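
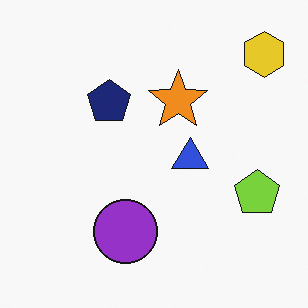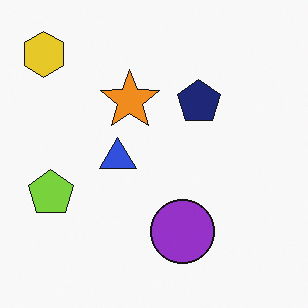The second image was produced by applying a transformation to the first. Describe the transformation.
Flipped horizontally (left ↔ right).

The yellow hexagon is in the top-right of the first image and the top-left of the second — shapes on opposite sides of the vertical midline have swapped in a mirror flip.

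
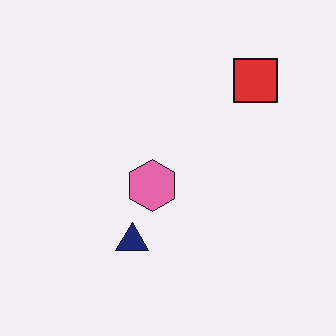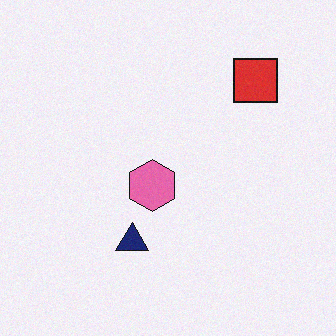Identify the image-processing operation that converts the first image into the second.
It was degraded with subtle gaussian noise.

Random speckle covers the whole image, including the flat background.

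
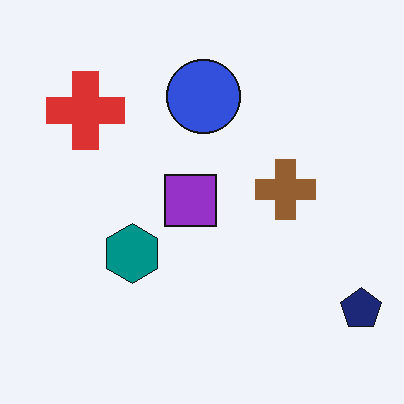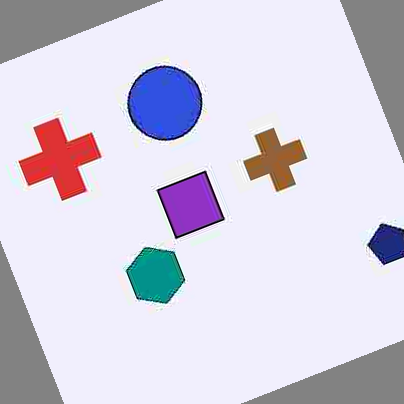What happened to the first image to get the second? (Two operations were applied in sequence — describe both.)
The second image is the first degraded with heavy JPEG compression, then rotated counter-clockwise by a clearly visible amount.

Blocky 8×8 compression artifacts appear around shape edges and the flat background shows ringing — characteristic JPEG degradation. Every shape is tilted by the same angle and the image corners show triangular fill wedges — a whole-image rotation by a non-right angle.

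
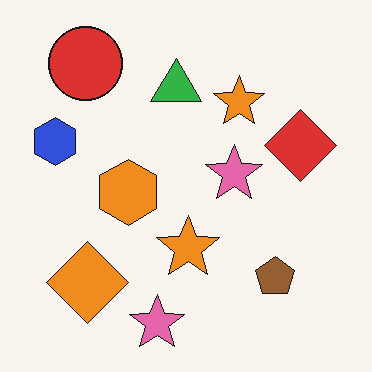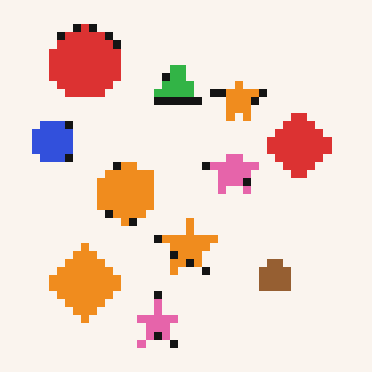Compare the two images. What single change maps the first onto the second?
The transformation is: moderately pixelated.

Shapes are reduced to large square blocks; fine edges and outlines are lost — a downscale-then-upscale (mosaic) effect.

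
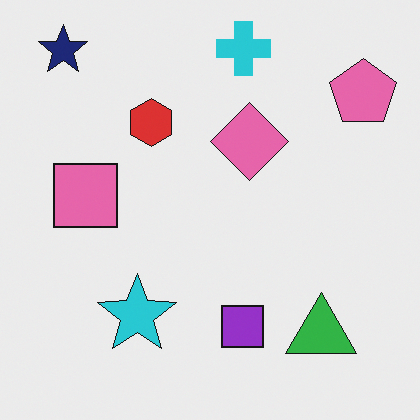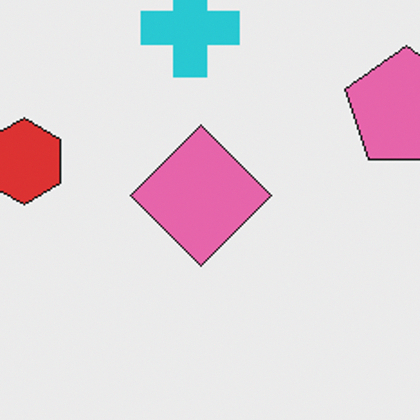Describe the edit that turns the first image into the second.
This is the original image cropped tightly and scaled back up.

The visible shapes are larger and the field of view is narrower; shapes near the original edges may be partly or wholly outside the frame — a crop-and-rescale.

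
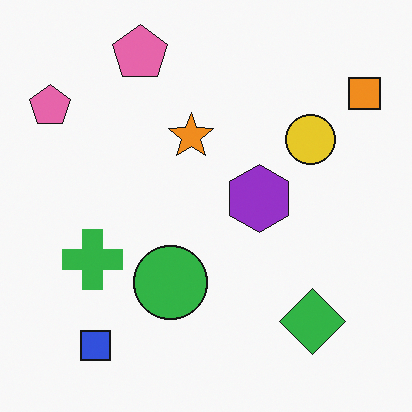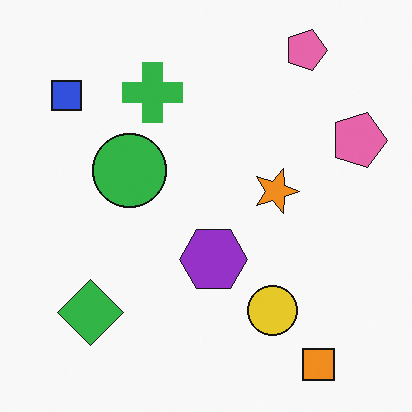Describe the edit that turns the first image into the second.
The image was rotated 90° clockwise.

The orange square sits in the top-right of the first image and the bottom-right of the second — consistent with a whole-image 90° clockwise rotation.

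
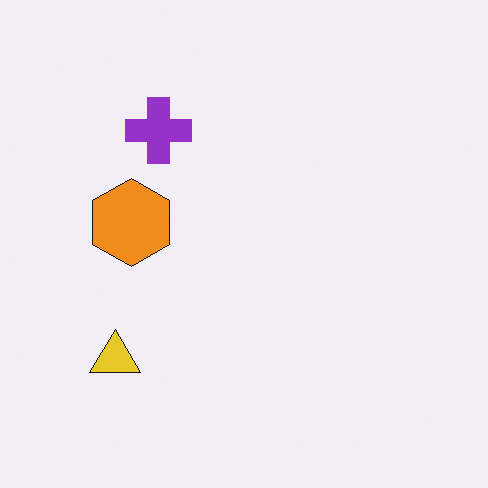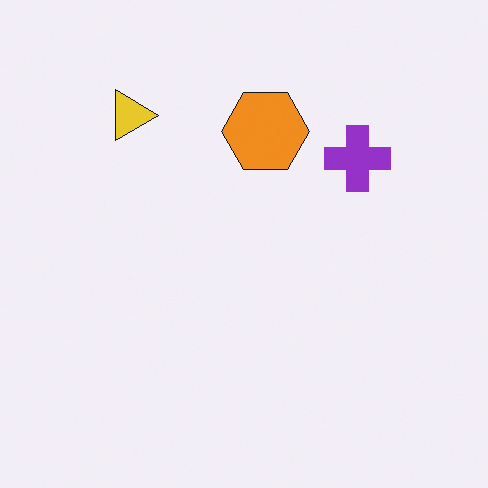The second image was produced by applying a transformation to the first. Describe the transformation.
Rotated 90° clockwise.

The yellow triangle sits in the bottom-left of the first image and the top-left of the second — consistent with a whole-image 90° clockwise rotation.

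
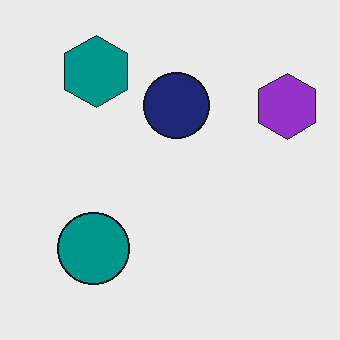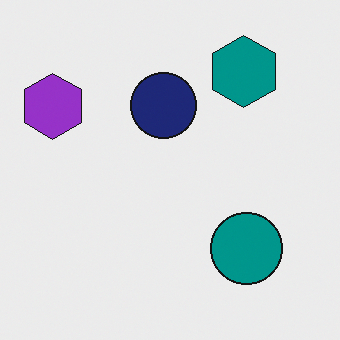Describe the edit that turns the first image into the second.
The transformation is: flipped horizontally (left ↔ right).

The purple hexagon is in the top-right of the first image and the top-left of the second — shapes on opposite sides of the vertical midline have swapped in a mirror flip.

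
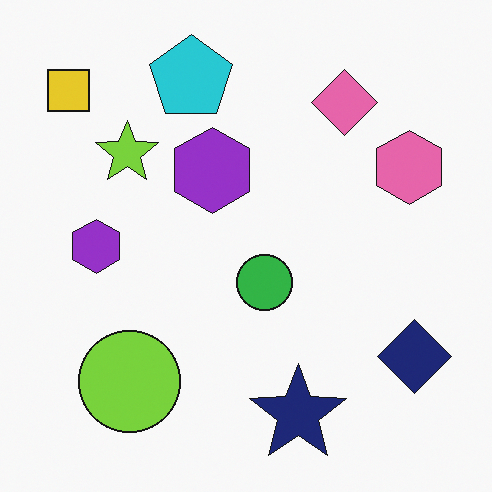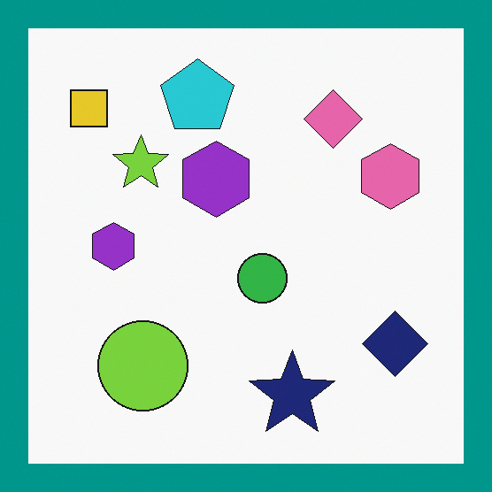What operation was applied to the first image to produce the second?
The transformation is: framed with a teal border.

A solid teal frame runs around the edge of the second image, with the content slightly shrunk inside it.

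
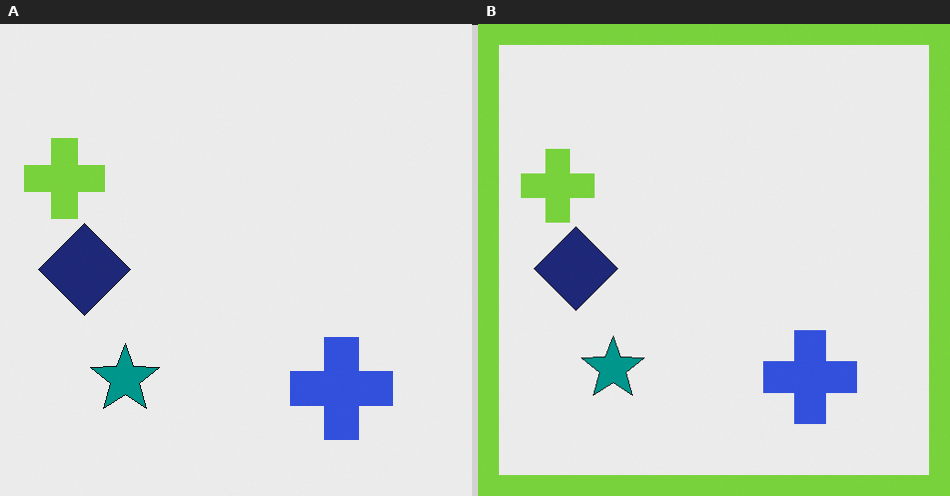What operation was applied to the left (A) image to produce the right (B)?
It was framed with a lime border.

A solid lime frame runs around the edge of the right (B) image, with the content slightly shrunk inside it.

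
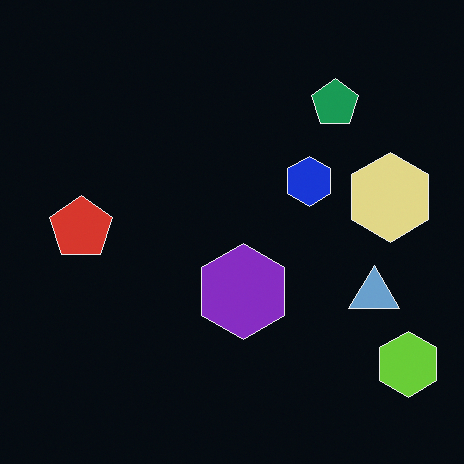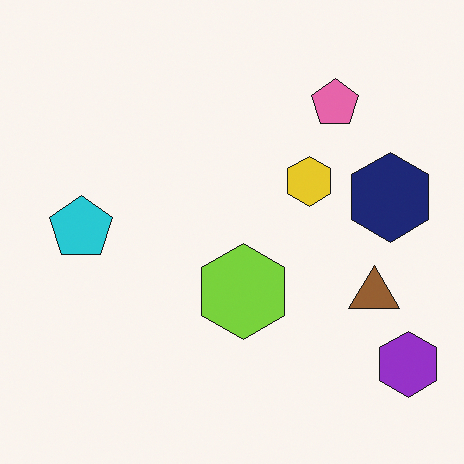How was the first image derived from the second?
The first image is the second color-inverted (negative).

The light background has become dark and every shape's color is its complement — a photographic negative.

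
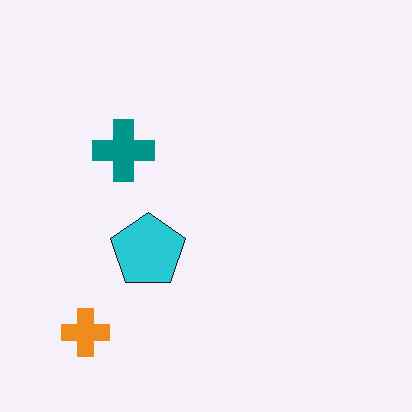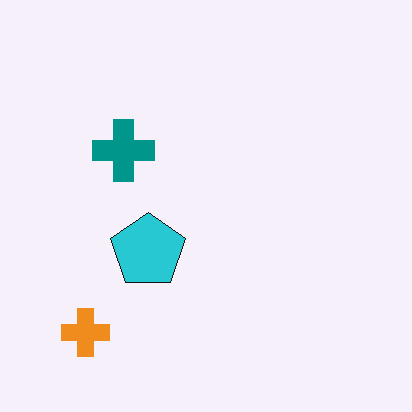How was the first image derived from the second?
It was JPEG-compressed with visible artifacts.

Blocky 8×8 compression artifacts appear around shape edges and the flat background shows ringing — characteristic JPEG degradation.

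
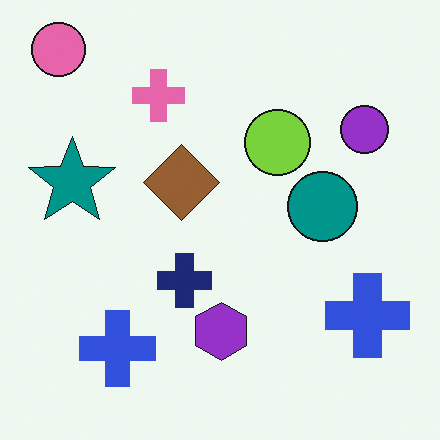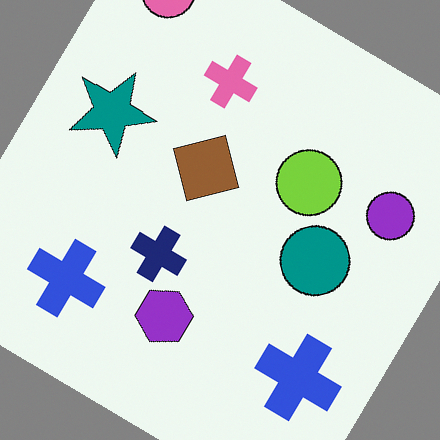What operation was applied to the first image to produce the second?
This is the original image rotated clockwise by a large amount — several tens of degrees.

Every shape is tilted by the same angle and the image corners show triangular fill wedges — a whole-image rotation by a non-right angle.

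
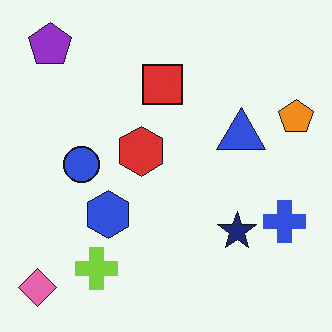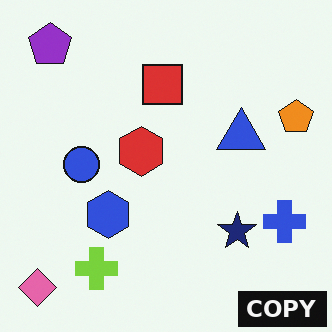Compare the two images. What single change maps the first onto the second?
The transformation is: watermarked with the text "COPY" in the lower-right corner.

A dark label reading "COPY" appears in the lower-right corner.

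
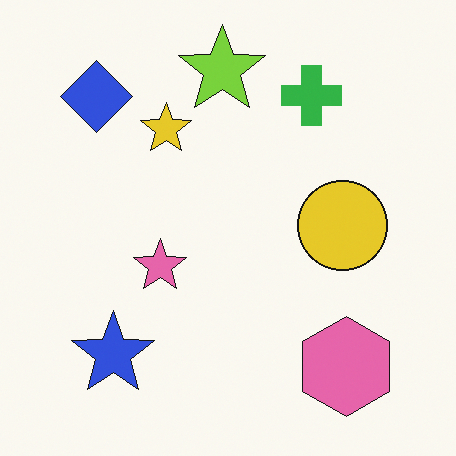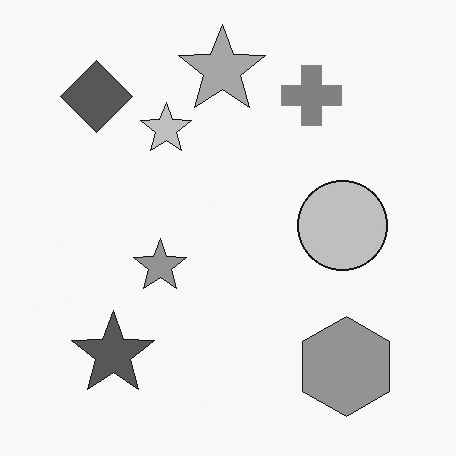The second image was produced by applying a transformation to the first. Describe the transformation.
Converted to grayscale.

All color is removed — every shape is now a shade of grey.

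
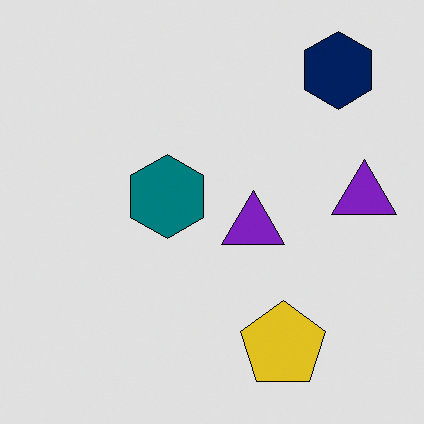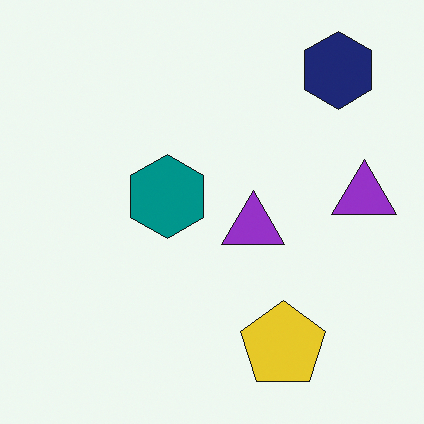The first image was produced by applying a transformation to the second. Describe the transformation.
It was moderately posterized.

Each flat color has snapped to a coarser quantized level — most visibly, the near-white background has dropped to a flat grey.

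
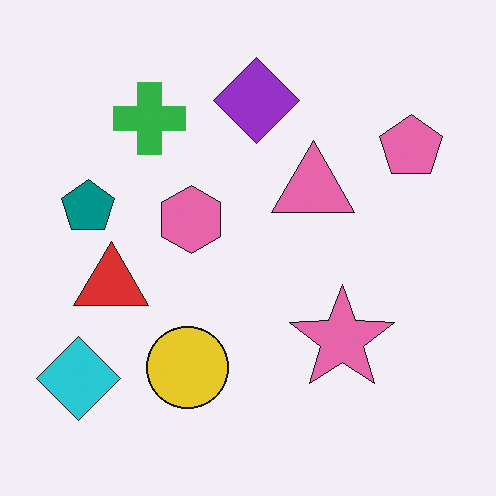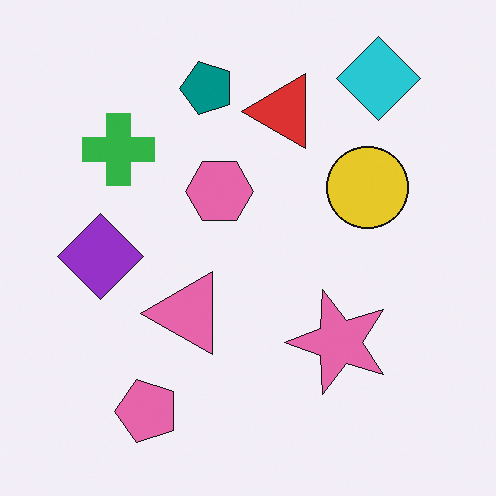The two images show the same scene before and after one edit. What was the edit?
Transposed (reflected across the top-left ↔ bottom-right diagonal).

Shapes have swapped their row and column positions — what was in the top-right is now in the bottom-left — a diagonal reflection.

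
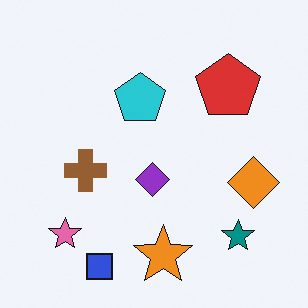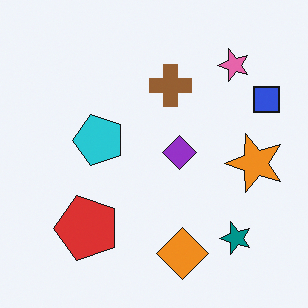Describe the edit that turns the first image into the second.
The image was transposed (reflected across the top-left ↔ bottom-right diagonal).

Shapes have swapped their row and column positions — what was in the top-right is now in the bottom-left — a diagonal reflection.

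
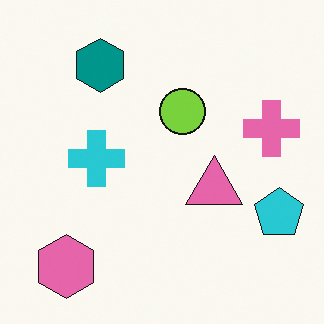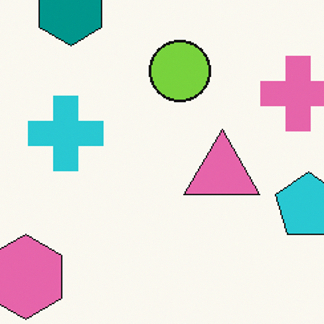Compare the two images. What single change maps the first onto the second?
The image was cropped to a modestly smaller region and rescaled.

The visible shapes are larger and the field of view is narrower; shapes near the original edges may be partly or wholly outside the frame — a crop-and-rescale.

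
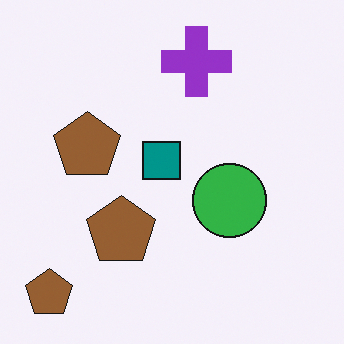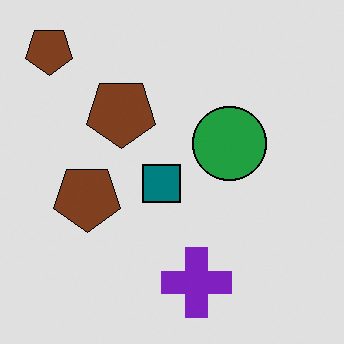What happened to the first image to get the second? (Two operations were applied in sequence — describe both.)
The transformation is: flipped vertically (top ↔ bottom), then posterized to a reduced palette.

The purple cross is in the top of the first image and the bottom of the second — shapes on opposite sides of the horizontal midline have swapped in a mirror flip. Each flat color has snapped to a coarser quantized level — most visibly, the near-white background has dropped to a flat grey.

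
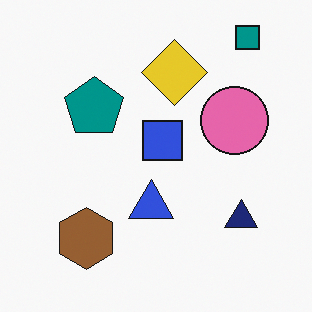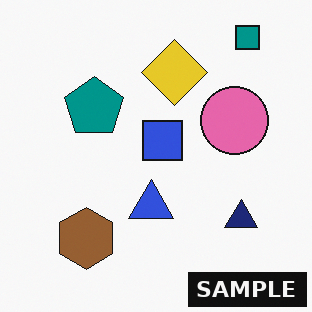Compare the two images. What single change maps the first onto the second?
It was watermarked with the text "SAMPLE" in the lower-right corner.

A dark label reading "SAMPLE" appears in the lower-right corner.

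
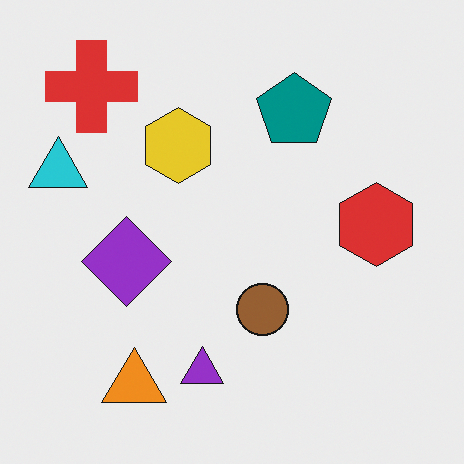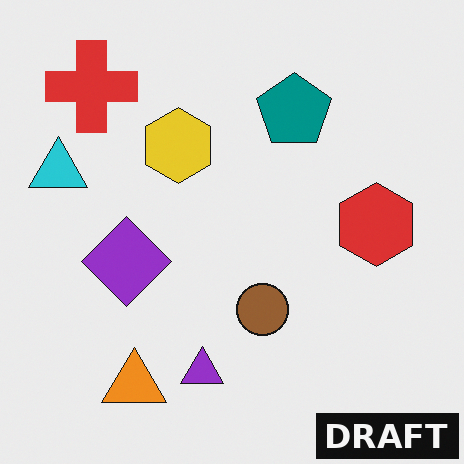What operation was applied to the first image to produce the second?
The image was watermarked with the text "DRAFT" in the lower-right corner.

A dark label reading "DRAFT" appears in the lower-right corner.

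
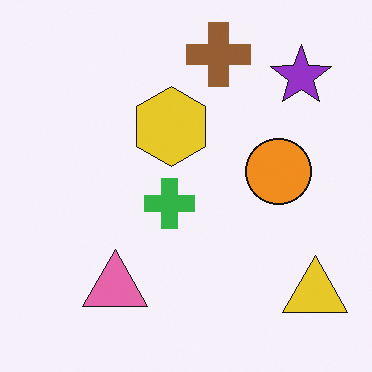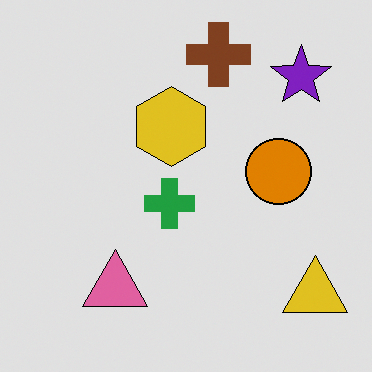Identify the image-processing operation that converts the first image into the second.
Moderately posterized.

Each flat color has snapped to a coarser quantized level — most visibly, the near-white background has dropped to a flat grey.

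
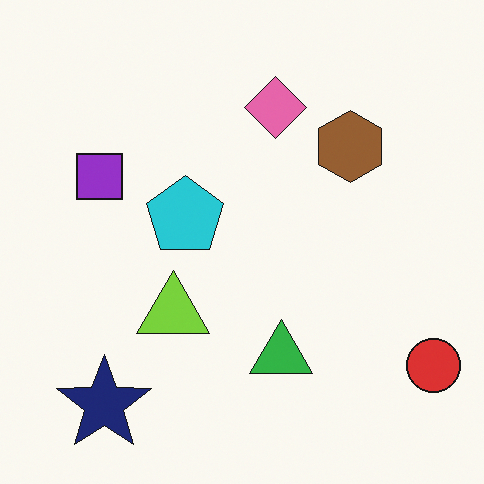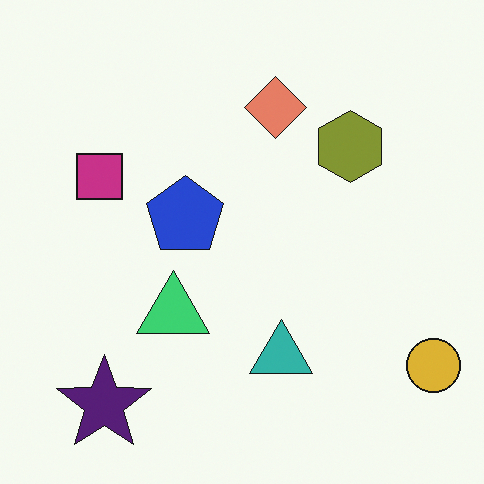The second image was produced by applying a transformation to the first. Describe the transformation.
It was hue-shifted slightly.

Every shape's color has rotated by the same amount around the hue wheel — a uniform hue shift.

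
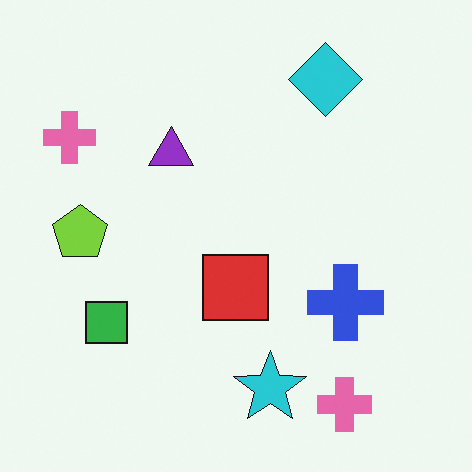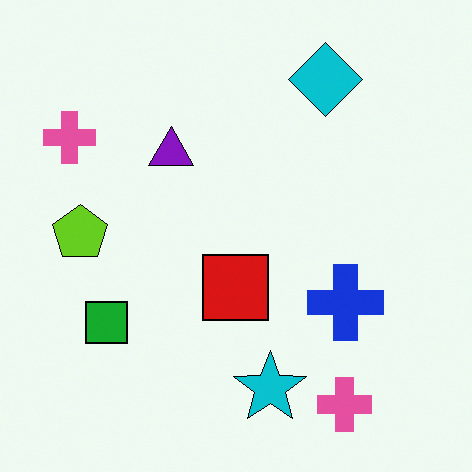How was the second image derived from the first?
The image was given slightly increased contrast.

Tones are pushed away from mid-grey across the whole image — a global contrast change.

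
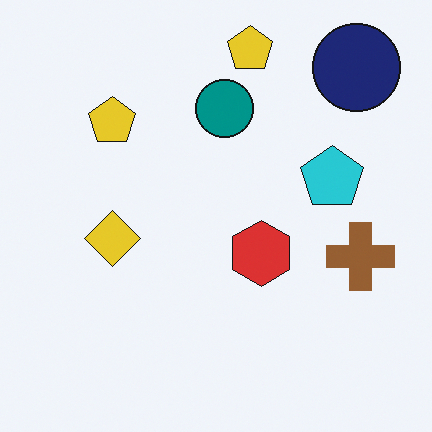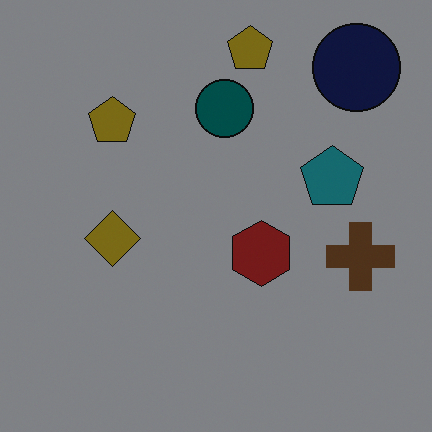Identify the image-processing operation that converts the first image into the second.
Substantially darkened.

Every pixel — background and shapes alike — is uniformly darkened.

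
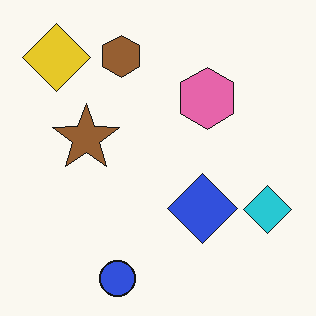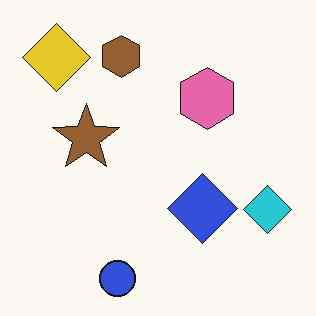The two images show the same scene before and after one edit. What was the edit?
The second image is the first given moderate JPEG compression.

Blocky 8×8 compression artifacts appear around shape edges and the flat background shows ringing — characteristic JPEG degradation.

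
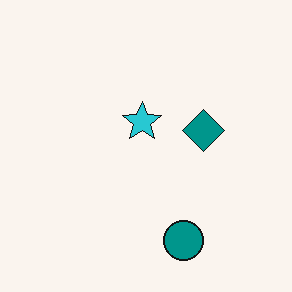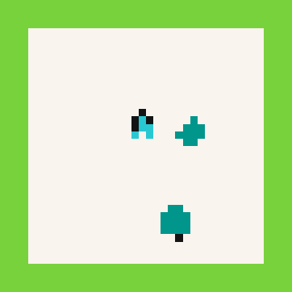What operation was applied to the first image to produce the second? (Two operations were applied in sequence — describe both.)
This is the original image heavily pixelated into large blocks, then framed with a lime border.

Shapes are reduced to large square blocks; fine edges and outlines are lost — a downscale-then-upscale (mosaic) effect. A solid lime frame runs around the edge of the second image, with the content slightly shrunk inside it.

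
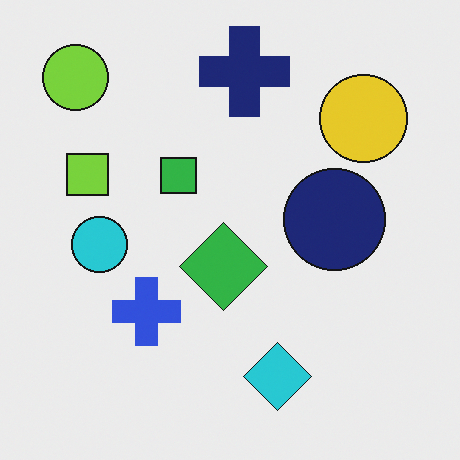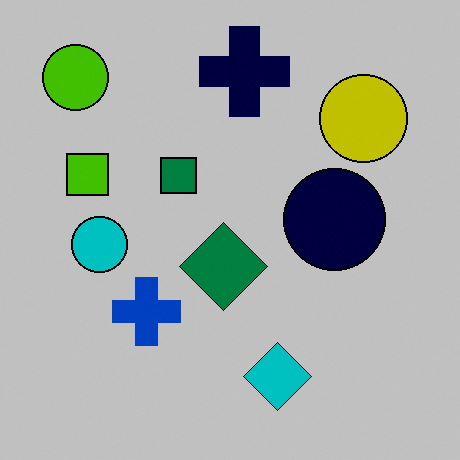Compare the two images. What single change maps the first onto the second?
Heavily posterized to just a handful of flat colors.

Each flat color has snapped to a coarser quantized level — most visibly, the near-white background has dropped to a flat grey.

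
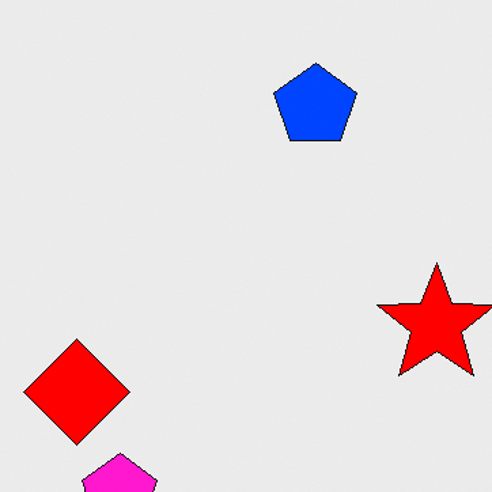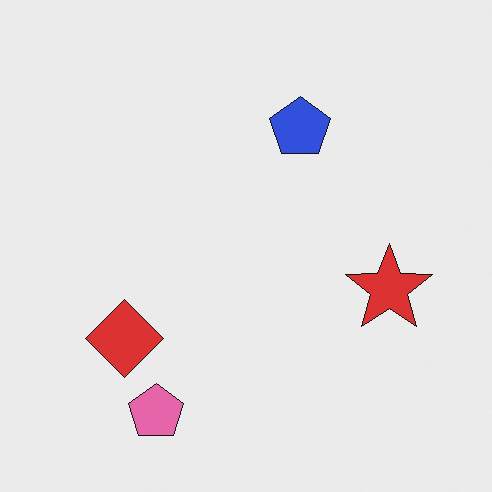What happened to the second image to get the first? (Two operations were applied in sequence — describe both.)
The first image is the second heavily oversaturated, then cropped slightly and scaled back up.

All colors are more vivid — a global saturation change. The visible shapes are larger and the field of view is narrower; shapes near the original edges may be partly or wholly outside the frame — a crop-and-rescale.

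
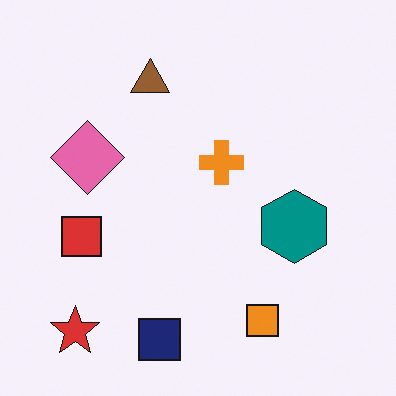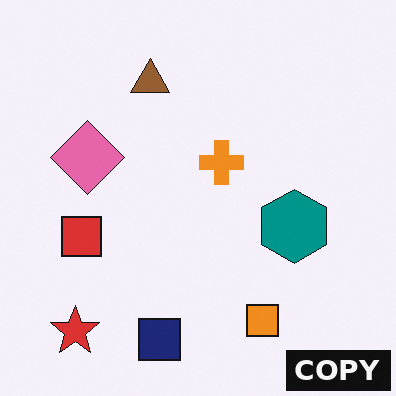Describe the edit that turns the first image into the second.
The second image is the first watermarked with the text "COPY" in the lower-right corner.

A dark label reading "COPY" appears in the lower-right corner.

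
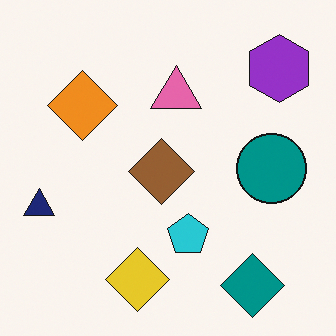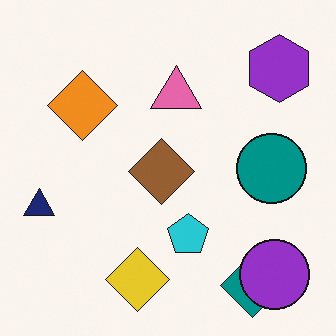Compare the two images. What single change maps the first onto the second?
The transformation is: overlaid with an additional purple circle.

A purple circle appears in the second image that is absent from the first.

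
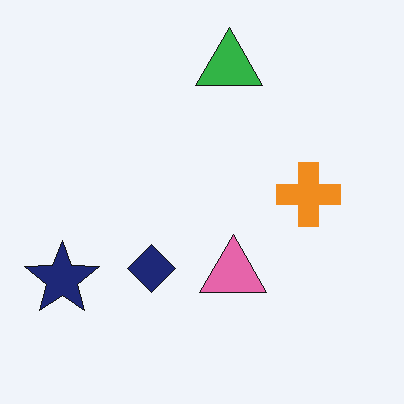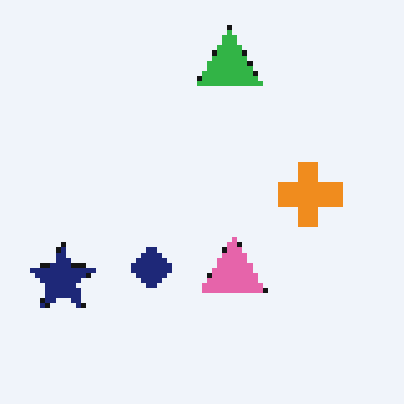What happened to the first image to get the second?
Lightly pixelated (a mild mosaic effect).

Shapes are reduced to large square blocks; fine edges and outlines are lost — a downscale-then-upscale (mosaic) effect.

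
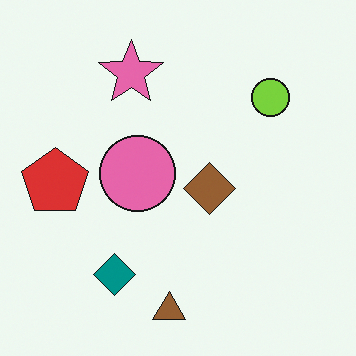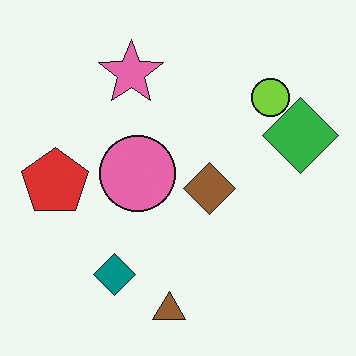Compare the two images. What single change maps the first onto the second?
The transformation is: overlaid with an additional green diamond.

A green diamond appears in the second image that is absent from the first.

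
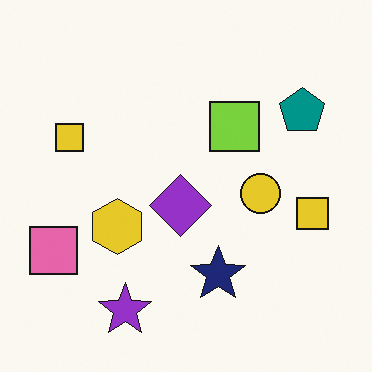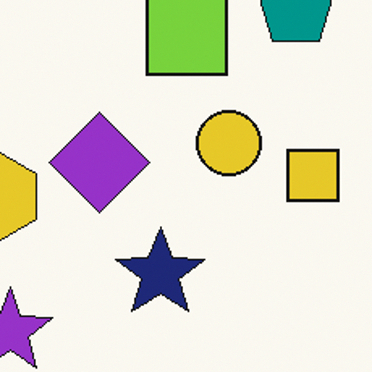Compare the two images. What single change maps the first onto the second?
It was cropped to a modestly smaller region and rescaled.

The visible shapes are larger and the field of view is narrower; shapes near the original edges may be partly or wholly outside the frame — a crop-and-rescale.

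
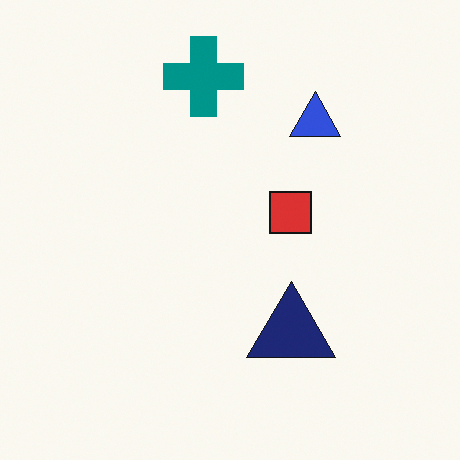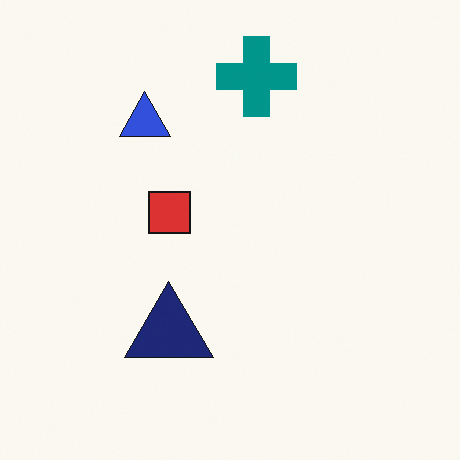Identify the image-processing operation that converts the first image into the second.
The transformation is: flipped horizontally (left ↔ right).

The blue triangle is in the top-right of the first image and the top-left of the second — shapes on opposite sides of the vertical midline have swapped in a mirror flip.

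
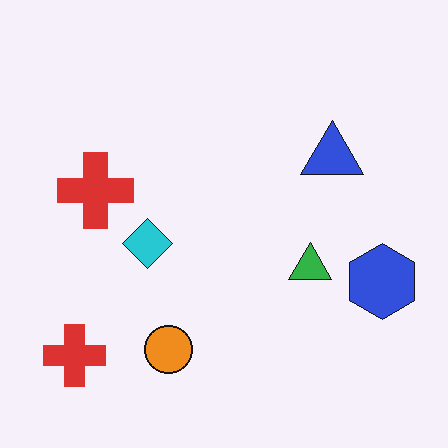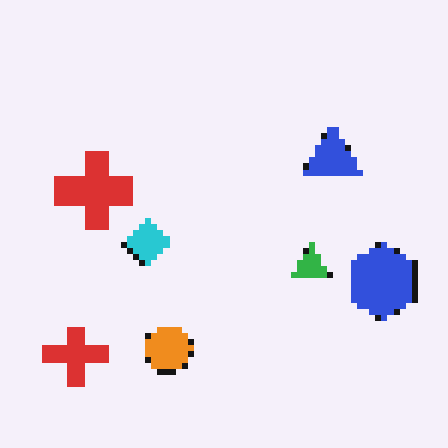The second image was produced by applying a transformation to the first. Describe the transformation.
The second image is the first pixelated into visible square blocks.

Shapes are reduced to large square blocks; fine edges and outlines are lost — a downscale-then-upscale (mosaic) effect.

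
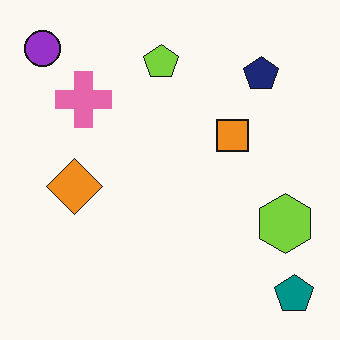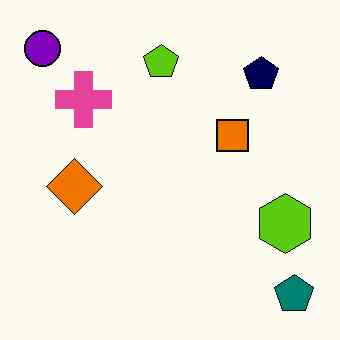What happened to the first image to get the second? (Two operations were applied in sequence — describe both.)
The image was given slightly increased contrast, then given moderate JPEG compression.

Tones are pushed away from mid-grey across the whole image — a global contrast change. Blocky 8×8 compression artifacts appear around shape edges and the flat background shows ringing — characteristic JPEG degradation.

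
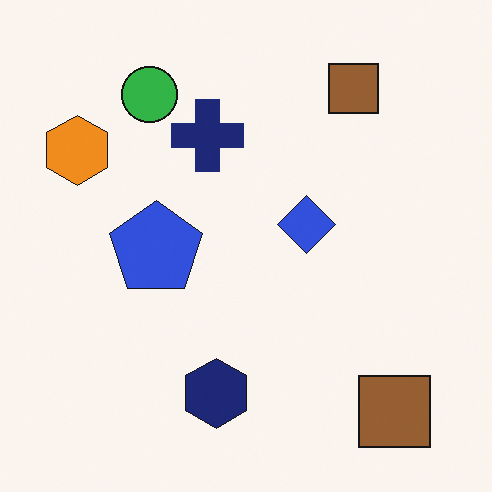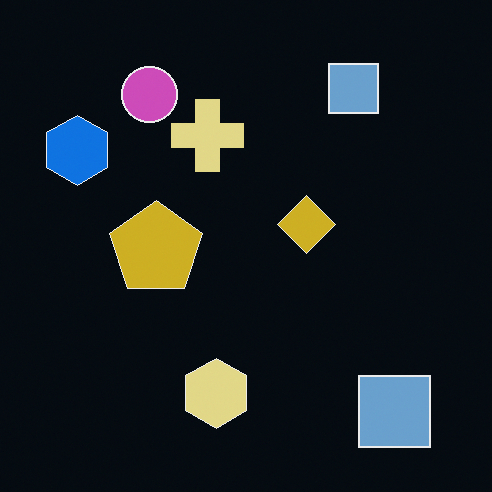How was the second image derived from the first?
The second image is the first color-inverted (negative).

The light background has become dark and every shape's color is its complement — a photographic negative.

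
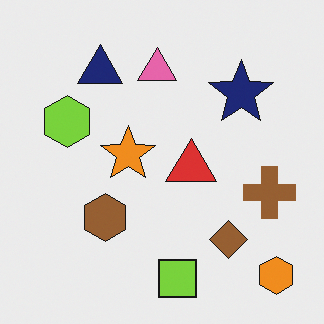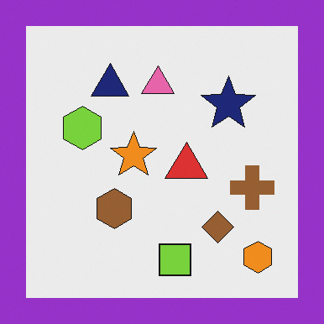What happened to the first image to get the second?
It was framed with a purple border.

A solid purple frame runs around the edge of the second image, with the content slightly shrunk inside it.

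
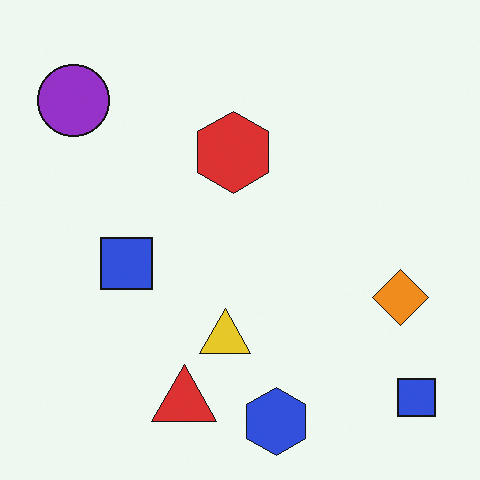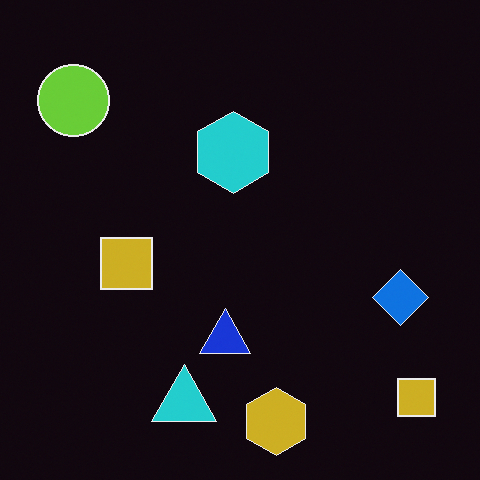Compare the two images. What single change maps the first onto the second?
It was color-inverted (negative).

The light background has become dark and every shape's color is its complement — a photographic negative.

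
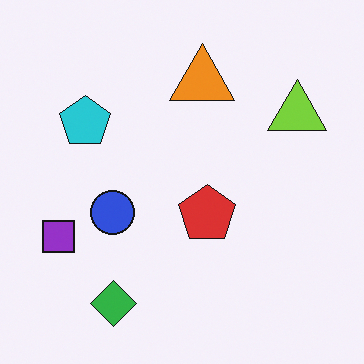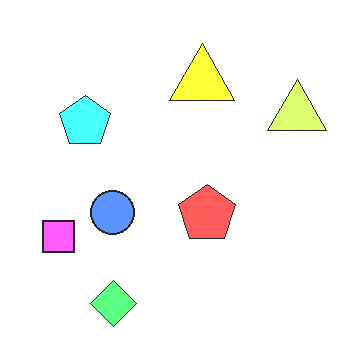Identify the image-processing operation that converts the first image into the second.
Substantially brightened.

Every pixel — background and shapes alike — is uniformly brightened.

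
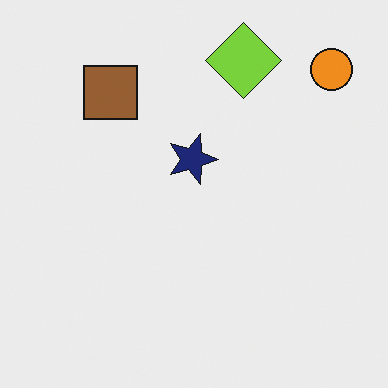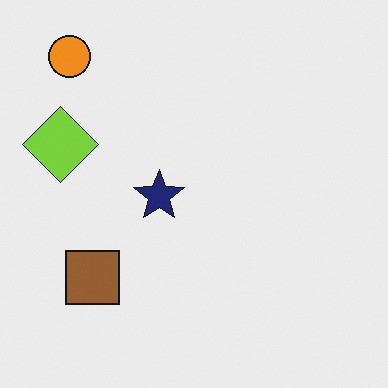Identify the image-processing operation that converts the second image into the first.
The image was rotated 90° clockwise.

The orange circle sits in the top-left of the second image and the top-right of the first — consistent with a whole-image 90° clockwise rotation.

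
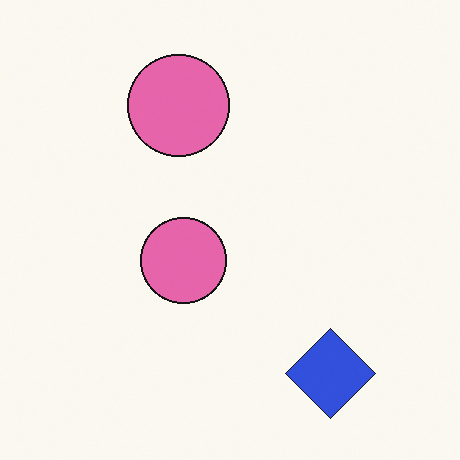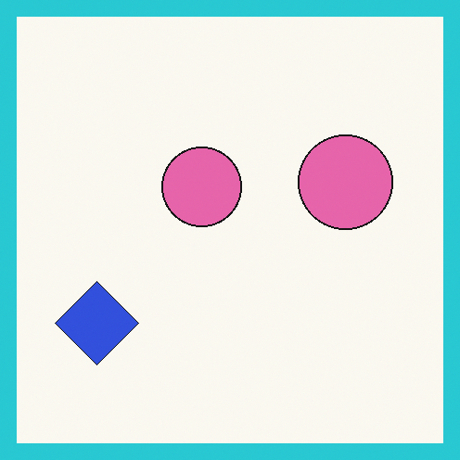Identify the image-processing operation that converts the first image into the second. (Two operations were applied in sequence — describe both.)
This is the original image rotated 90° clockwise, then framed with a cyan border.

The blue diamond sits in the bottom-right of the first image and the bottom-left of the second — consistent with a whole-image 90° clockwise rotation. A solid cyan frame runs around the edge of the second image, with the content slightly shrunk inside it.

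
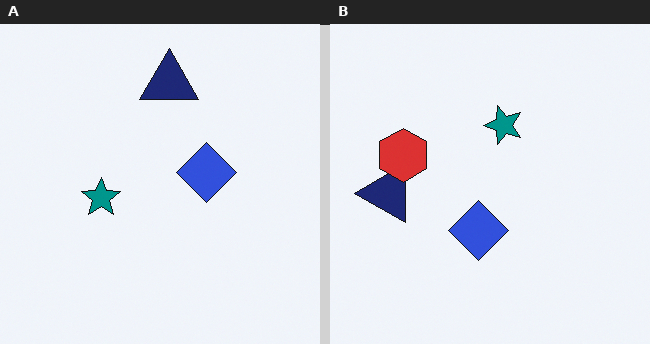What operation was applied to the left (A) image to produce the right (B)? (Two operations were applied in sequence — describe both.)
The right (B) image is the left (A) transposed (reflected across the top-left ↔ bottom-right diagonal), then overlaid with an additional red hexagon.

Shapes have swapped their row and column positions — what was in the top-right is now in the bottom-left — a diagonal reflection. A red hexagon appears in the right (B) image that is absent from the left (A).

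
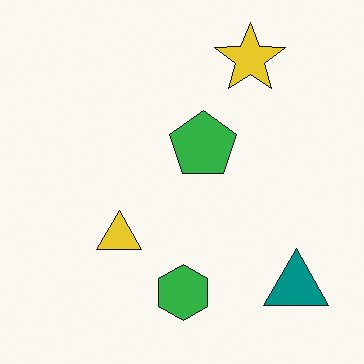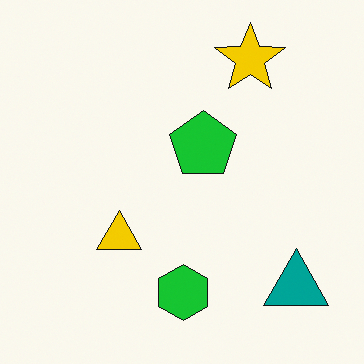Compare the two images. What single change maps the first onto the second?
The image was slightly oversaturated.

All colors are more vivid — a global saturation change.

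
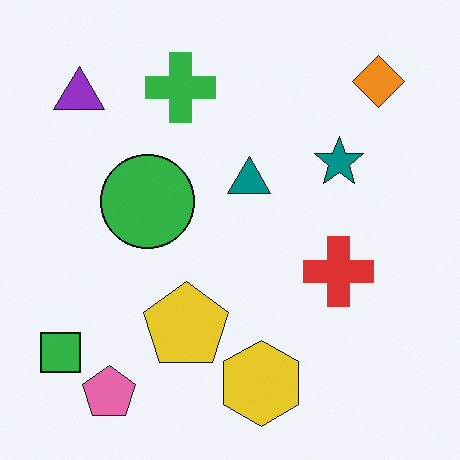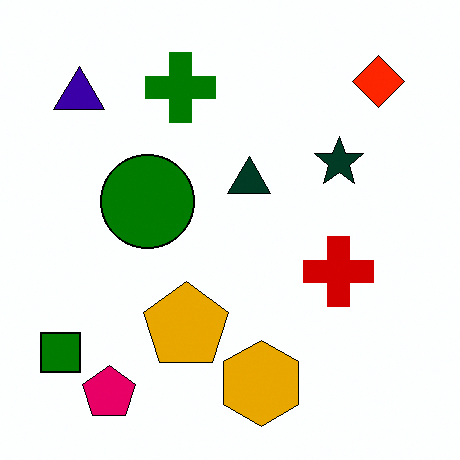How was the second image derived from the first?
This is the original image given much higher contrast.

Tones are pushed away from mid-grey across the whole image — a global contrast change.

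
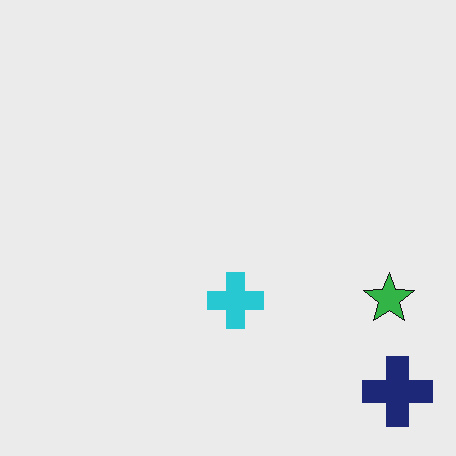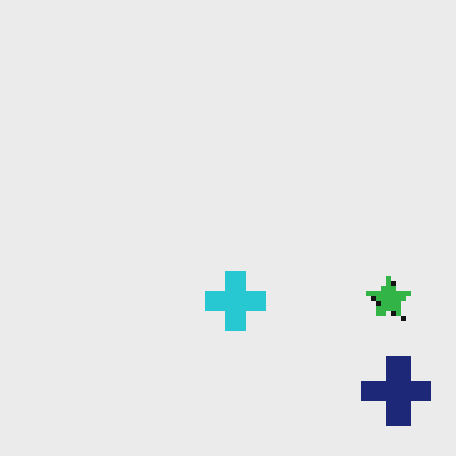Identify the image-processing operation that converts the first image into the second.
The second image is the first mildly pixelated.

Shapes are reduced to large square blocks; fine edges and outlines are lost — a downscale-then-upscale (mosaic) effect.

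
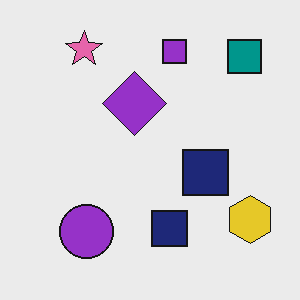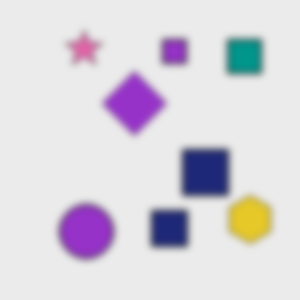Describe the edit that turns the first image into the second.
It was noticeably gaussian-blurred.

Shape edges and outlines are uniformly softened across the whole image.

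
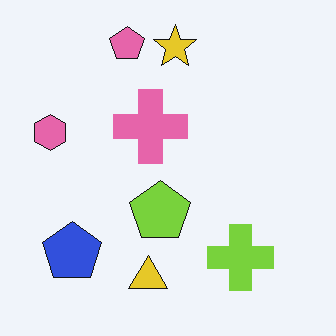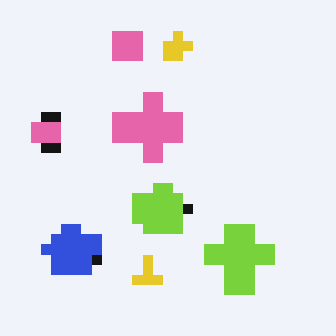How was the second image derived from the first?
The second image is the first heavily pixelated into large blocks.

Shapes are reduced to large square blocks; fine edges and outlines are lost — a downscale-then-upscale (mosaic) effect.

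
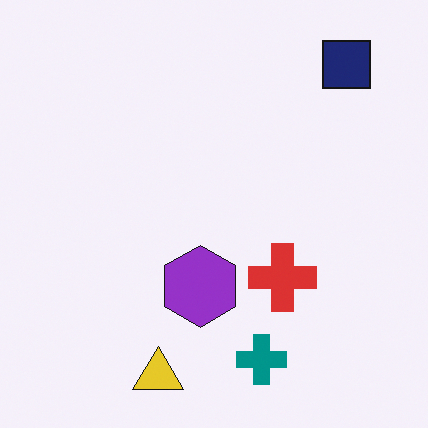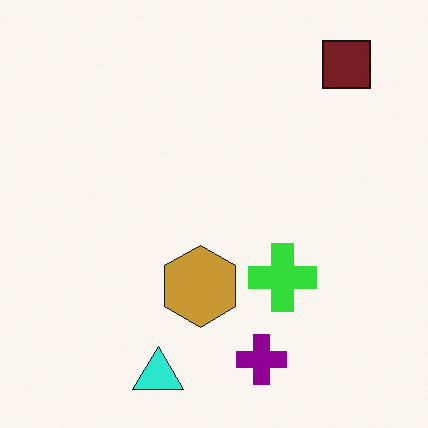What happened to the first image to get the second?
The transformation is: hue-shifted by a moderate amount.

Every shape's color has rotated by the same amount around the hue wheel — a uniform hue shift.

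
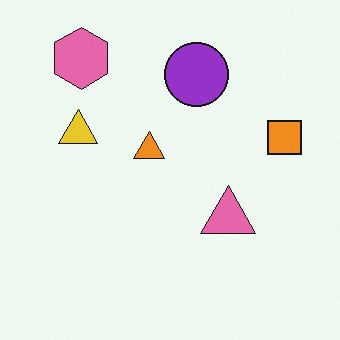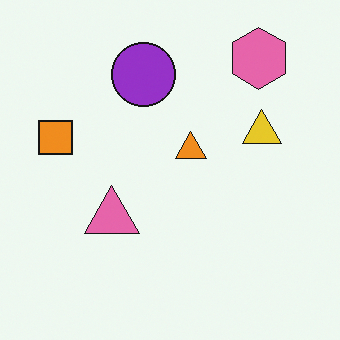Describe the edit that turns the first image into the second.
It was flipped horizontally (left ↔ right).

The orange square is in the right of the first image and the left of the second — shapes on opposite sides of the vertical midline have swapped in a mirror flip.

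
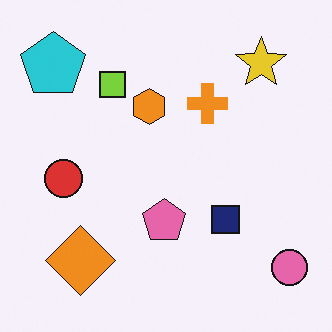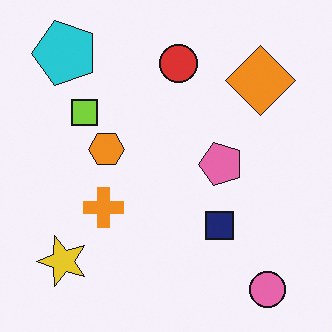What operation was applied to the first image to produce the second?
Transposed (reflected across the top-left ↔ bottom-right diagonal).

Shapes have swapped their row and column positions — what was in the top-right is now in the bottom-left — a diagonal reflection.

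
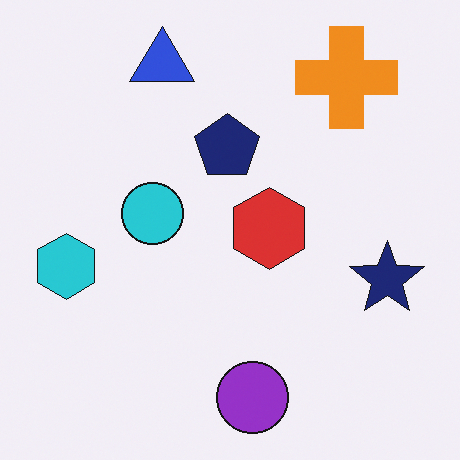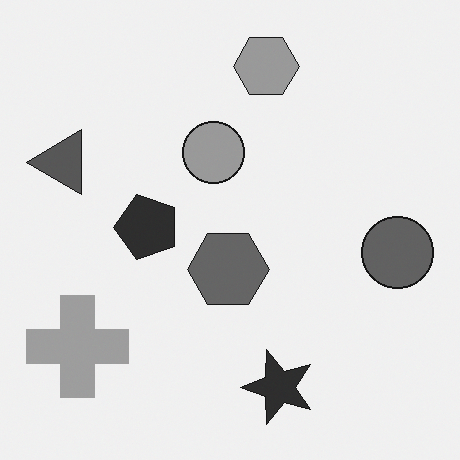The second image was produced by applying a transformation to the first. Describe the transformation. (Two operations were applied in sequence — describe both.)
It was converted to grayscale, then transposed (reflected across the top-left ↔ bottom-right diagonal).

All color is removed — every shape is now a shade of grey. Shapes have swapped their row and column positions — what was in the top-right is now in the bottom-left — a diagonal reflection.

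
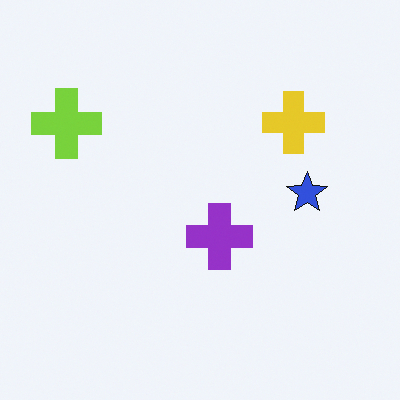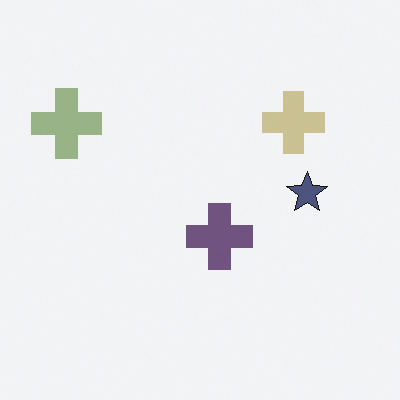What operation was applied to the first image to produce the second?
The transformation is: heavily desaturated.

All colors are more muted and greyish — a global saturation change.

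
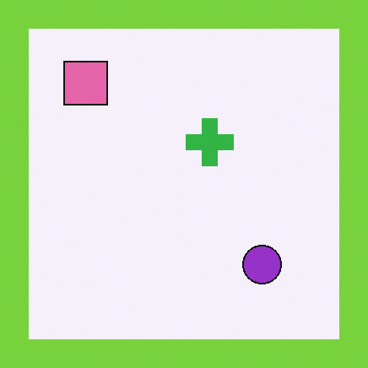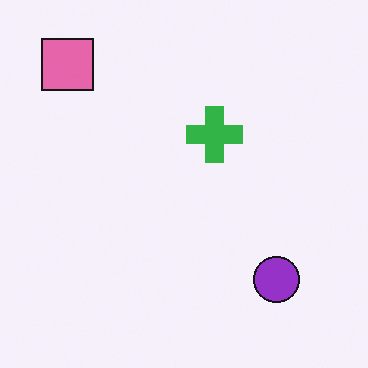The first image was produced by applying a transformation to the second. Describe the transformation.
This is the original image framed with a lime border.

A solid lime frame runs around the edge of the first image, with the content slightly shrunk inside it.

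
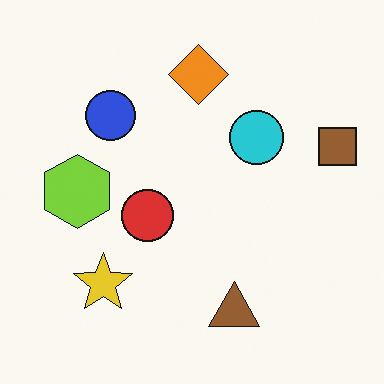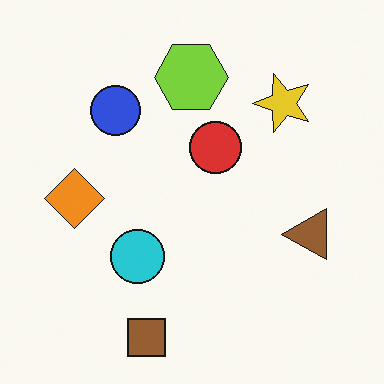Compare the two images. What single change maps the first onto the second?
The second image is the first transposed (reflected across the top-left ↔ bottom-right diagonal).

Shapes have swapped their row and column positions — what was in the top-right is now in the bottom-left — a diagonal reflection.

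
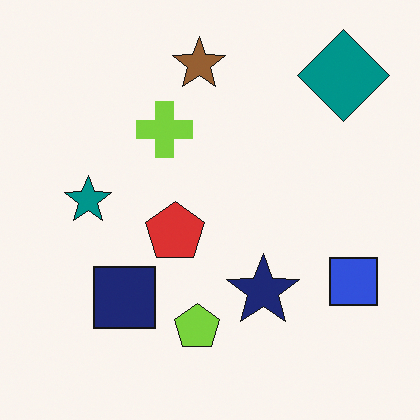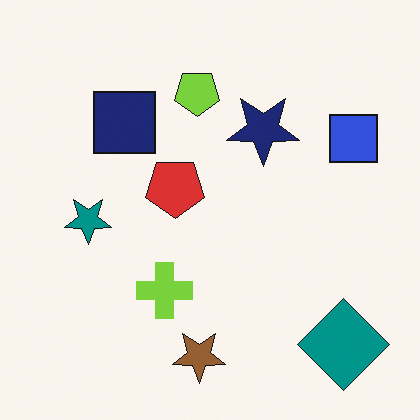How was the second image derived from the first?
This is the original image flipped vertically (top ↔ bottom).

The brown star is in the top of the first image and the bottom of the second — shapes on opposite sides of the horizontal midline have swapped in a mirror flip.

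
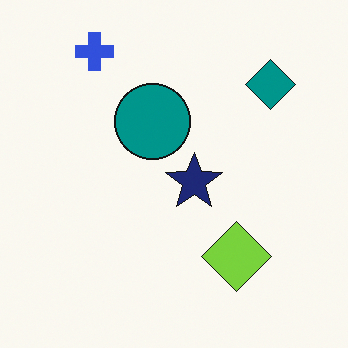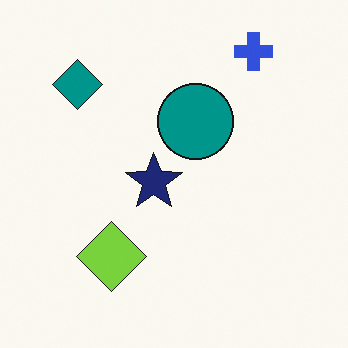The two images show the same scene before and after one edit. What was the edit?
Flipped horizontally (left ↔ right).

The teal diamond is in the top-right of the first image and the top-left of the second — shapes on opposite sides of the vertical midline have swapped in a mirror flip.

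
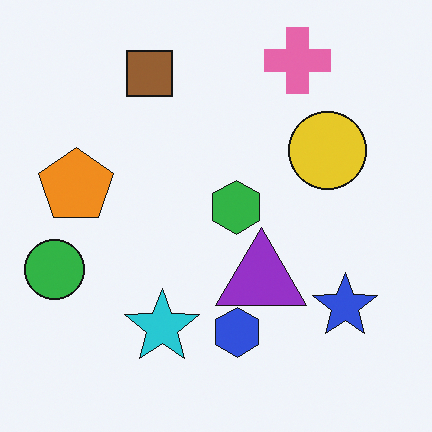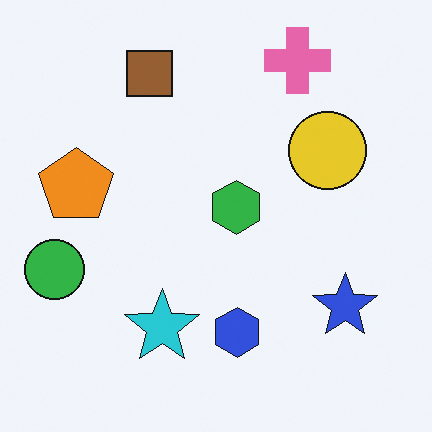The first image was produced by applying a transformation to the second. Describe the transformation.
Overlaid with an additional purple triangle.

A purple triangle appears in the first image that is absent from the second.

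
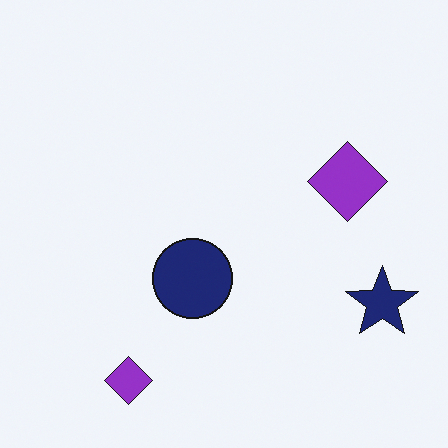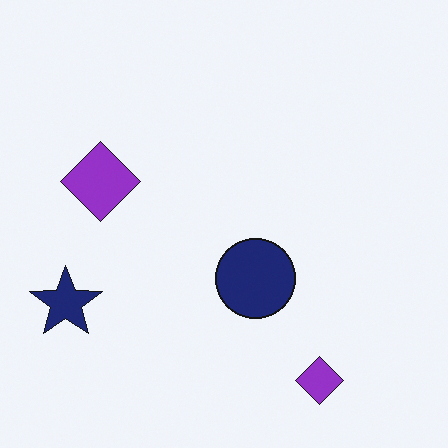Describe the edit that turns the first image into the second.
The transformation is: flipped horizontally (left ↔ right).

The navy star is in the bottom-right of the first image and the bottom-left of the second — shapes on opposite sides of the vertical midline have swapped in a mirror flip.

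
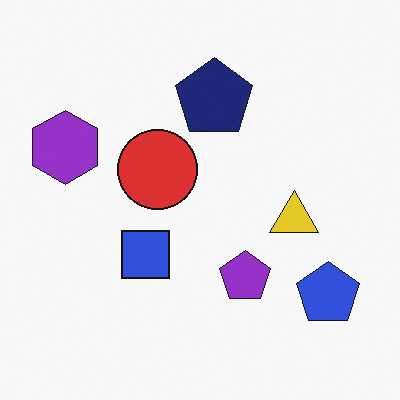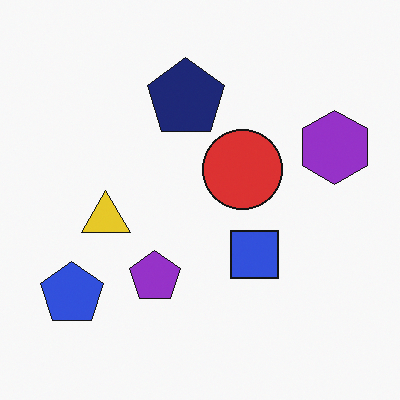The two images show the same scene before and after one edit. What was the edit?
Flipped horizontally (left ↔ right).

The purple hexagon is in the left of the first image and the right of the second — shapes on opposite sides of the vertical midline have swapped in a mirror flip.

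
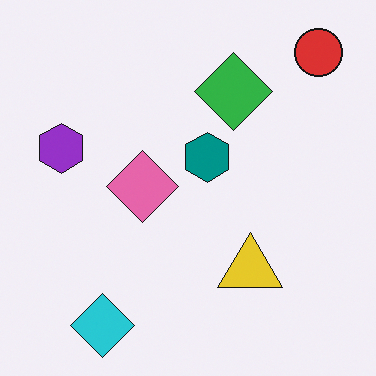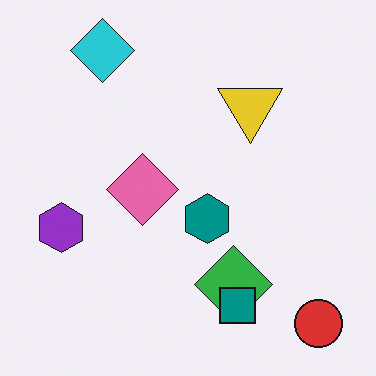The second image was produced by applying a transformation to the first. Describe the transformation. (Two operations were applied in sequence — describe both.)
The image was flipped vertically (top ↔ bottom), then overlaid with an additional teal square.

The cyan diamond is in the bottom-left of the first image and the top-left of the second — shapes on opposite sides of the horizontal midline have swapped in a mirror flip. A teal square appears in the second image that is absent from the first.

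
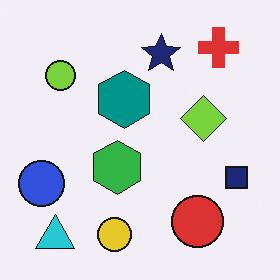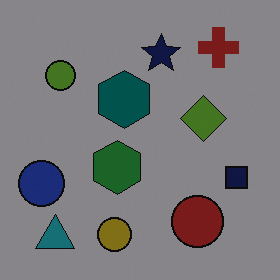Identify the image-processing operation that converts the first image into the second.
Noticeably darkened.

Every pixel — background and shapes alike — is uniformly darkened.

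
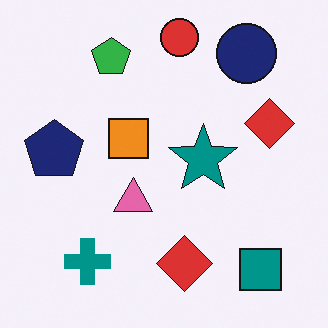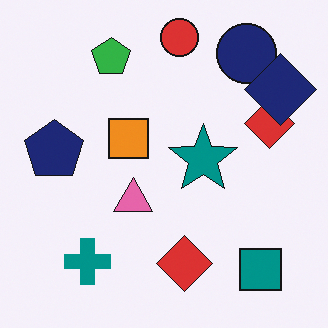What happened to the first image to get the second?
The transformation is: overlaid with an additional navy diamond.

A navy diamond appears in the second image that is absent from the first.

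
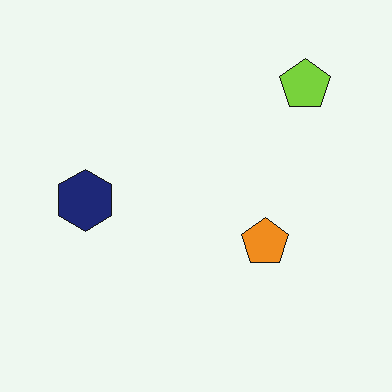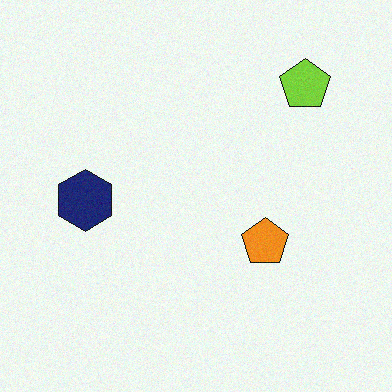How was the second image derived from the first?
It was degraded with light additive noise.

Random speckle covers the whole image, including the flat background.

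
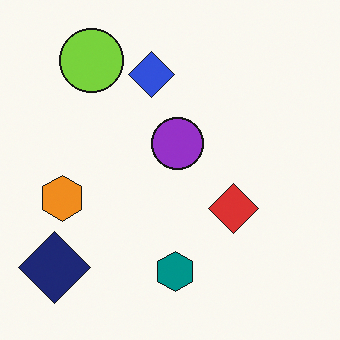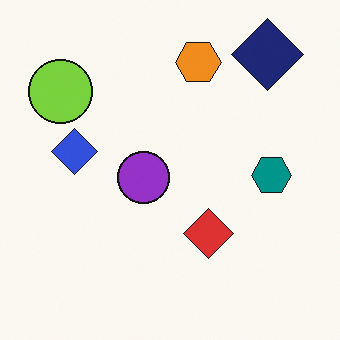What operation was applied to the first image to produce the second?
This is the original image transposed (reflected across the top-left ↔ bottom-right diagonal).

Shapes have swapped their row and column positions — what was in the top-right is now in the bottom-left — a diagonal reflection.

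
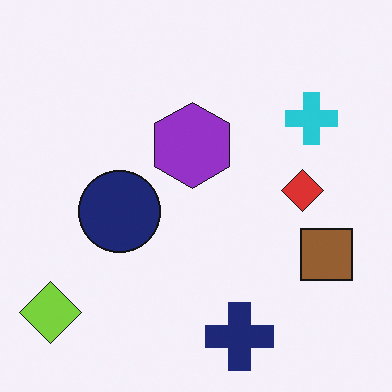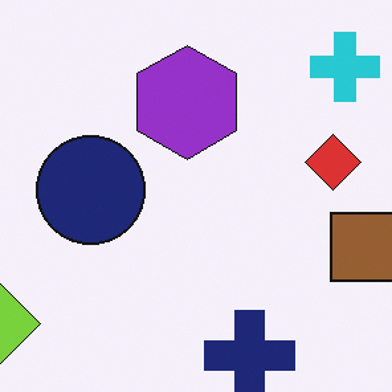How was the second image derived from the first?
Cropped slightly and scaled back up.

The visible shapes are larger and the field of view is narrower; shapes near the original edges may be partly or wholly outside the frame — a crop-and-rescale.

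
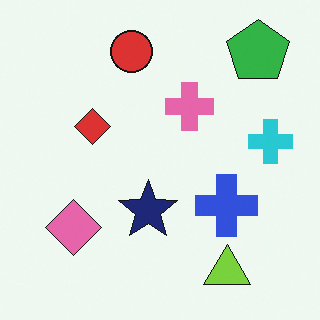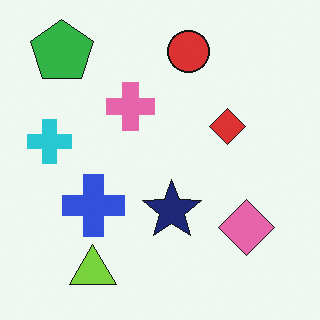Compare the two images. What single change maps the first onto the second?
The image was flipped horizontally (left ↔ right).

The cyan cross is in the right of the first image and the left of the second — shapes on opposite sides of the vertical midline have swapped in a mirror flip.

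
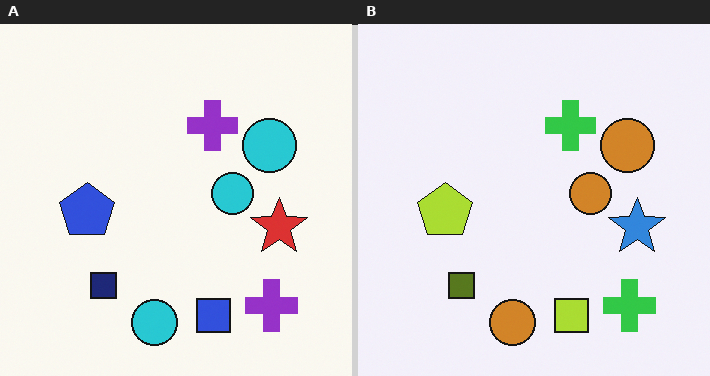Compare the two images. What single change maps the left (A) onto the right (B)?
The right (B) image is the left (A) hue-shifted through roughly half the color wheel.

Every shape's color has rotated by the same amount around the hue wheel — a uniform hue shift.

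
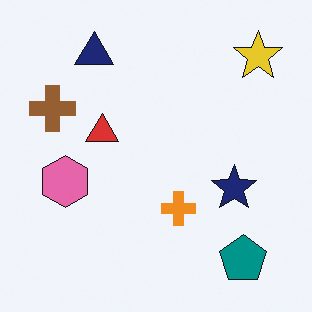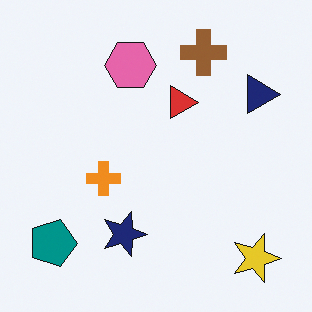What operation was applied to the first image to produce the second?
This is the original image rotated 90° clockwise.

The yellow star sits in the top-right of the first image and the bottom-right of the second — consistent with a whole-image 90° clockwise rotation.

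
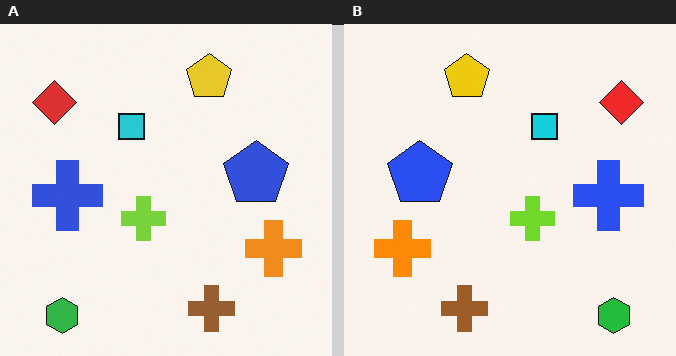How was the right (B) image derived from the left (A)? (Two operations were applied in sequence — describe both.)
The image was flipped horizontally (left ↔ right), then slightly oversaturated.

The red diamond is in the top-left of the left (A) image and the top-right of the right (B) — shapes on opposite sides of the vertical midline have swapped in a mirror flip. All colors are more vivid — a global saturation change.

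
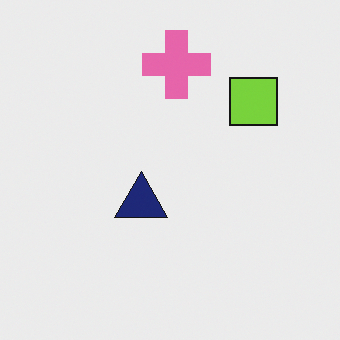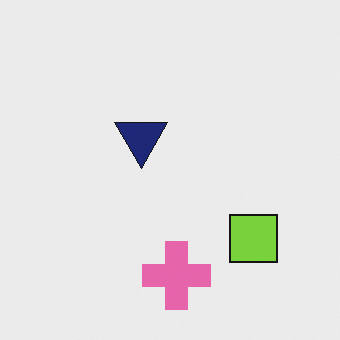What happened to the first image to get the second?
The transformation is: flipped vertically (top ↔ bottom).

The pink cross is in the top of the first image and the bottom of the second — shapes on opposite sides of the horizontal midline have swapped in a mirror flip.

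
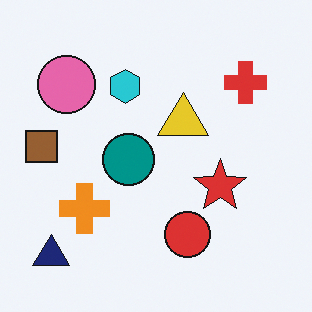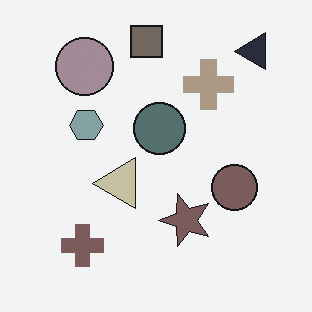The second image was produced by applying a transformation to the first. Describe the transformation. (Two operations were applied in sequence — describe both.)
The transformation is: transposed (reflected across the top-left ↔ bottom-right diagonal), then made much more muted (saturation change).

Shapes have swapped their row and column positions — what was in the top-right is now in the bottom-left — a diagonal reflection. All colors are more muted and greyish — a global saturation change.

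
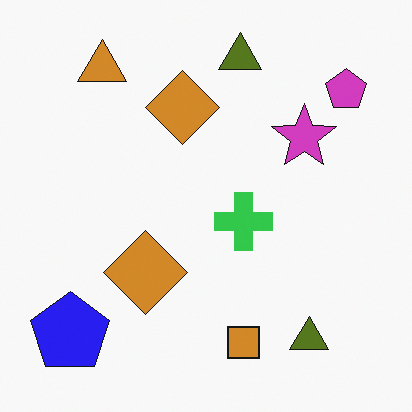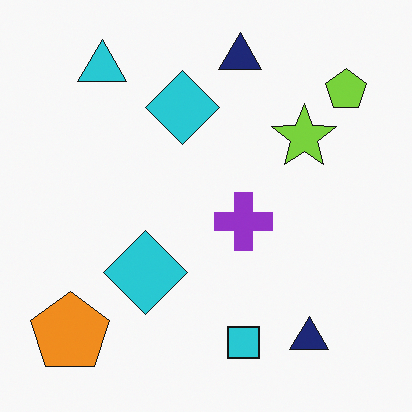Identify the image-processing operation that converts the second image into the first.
The first image is the second hue-shifted through roughly half the color wheel.

Every shape's color has rotated by the same amount around the hue wheel — a uniform hue shift.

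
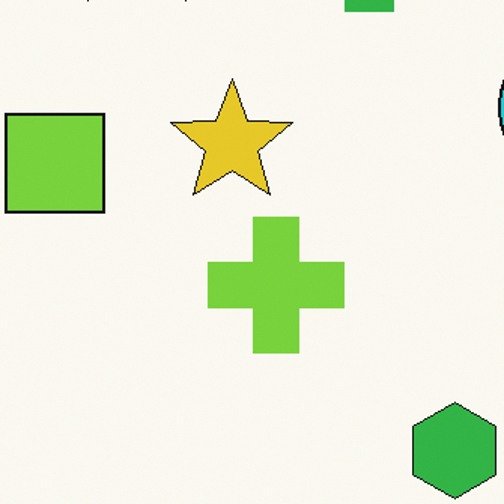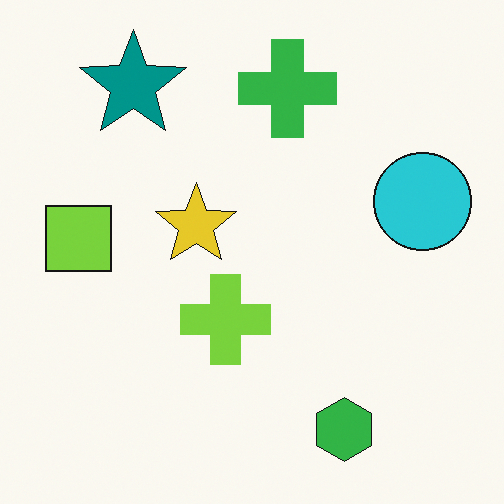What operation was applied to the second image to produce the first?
The transformation is: cropped to a modestly smaller region and rescaled.

The visible shapes are larger and the field of view is narrower; shapes near the original edges may be partly or wholly outside the frame — a crop-and-rescale.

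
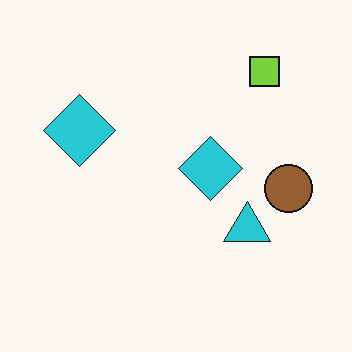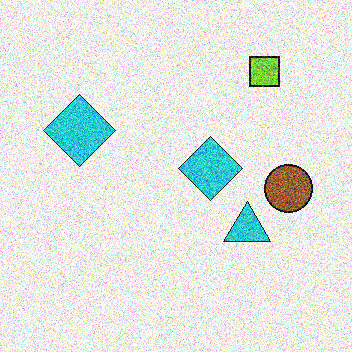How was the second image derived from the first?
The transformation is: degraded with heavy additive noise.

Random speckle covers the whole image, including the flat background.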